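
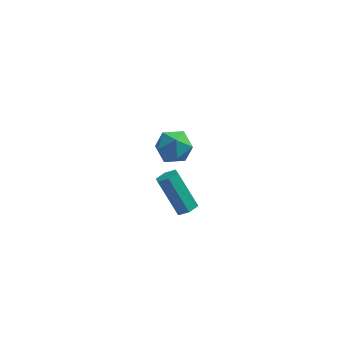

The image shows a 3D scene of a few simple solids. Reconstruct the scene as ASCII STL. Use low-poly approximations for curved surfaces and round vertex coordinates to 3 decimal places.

solid 
facet normal 0.480 -0.399 -0.781
outer loop
vertex 4.205 -3.24 0.102
vertex 3.742 -3.215 -0.195
vertex 4.093 -2.791 -0.196
endloop
endfacet
facet normal 0.854 0.419 0.310
outer loop
vertex 4.205 -3.24 0.102
vertex 4.093 -2.791 -0.196
vertex 3.28 -2.471 1.611
endloop
endfacet
facet normal 0.854 0.417 0.311
outer loop
vertex 3.28 -2.471 1.611
vertex 4.093 -2.791 -0.196
vertex 3.169 -2.022 1.314
endloop
endfacet
facet normal -0.479 0.399 0.782
outer loop
vertex 3.28 -2.471 1.611
vertex 3.169 -2.022 1.314
vertex 2.818 -2.445 1.315
endloop
endfacet
facet normal 0.479 -0.398 -0.782
outer loop
vertex 4.093 -2.791 -0.196
vertex 3.742 -3.215 -0.195
vertex 3.63 -2.766 -0.492
endloop
endfacet
facet normal 0.250 0.916 -0.314
outer loop
vertex 4.093 -2.791 -0.196
vertex 3.63 -2.766 -0.492
vertex 3.169 -2.022 1.314
endloop
endfacet
facet normal 0.252 0.916 -0.313
outer loop
vertex 3.169 -2.022 1.314
vertex 3.63 -2.766 -0.492
vertex 2.706 -1.996 1.017
endloop
endfacet
facet normal -0.479 0.399 0.782
outer loop
vertex 3.169 -2.022 1.314
vertex 2.706 -1.996 1.017
vertex 2.818 -2.445 1.315
endloop
endfacet
facet normal 0.479 -0.398 -0.782
outer loop
vertex 3.63 -2.766 -0.492
vertex 3.742 -3.215 -0.195
vertex 3.28 -3.189 -0.491
endloop
endfacet
facet normal -0.603 0.498 -0.623
outer loop
vertex 3.63 -2.766 -0.492
vertex 3.28 -3.189 -0.491
vertex 2.706 -1.996 1.017
endloop
endfacet
facet normal -0.603 0.498 -0.623
outer loop
vertex 2.706 -1.996 1.017
vertex 3.28 -3.189 -0.491
vertex 2.355 -2.42 1.018
endloop
endfacet
facet normal -0.480 0.399 0.781
outer loop
vertex 2.706 -1.996 1.017
vertex 2.355 -2.42 1.018
vertex 2.818 -2.445 1.315
endloop
endfacet
facet normal 0.479 -0.399 -0.782
outer loop
vertex 3.28 -3.189 -0.491
vertex 3.742 -3.215 -0.195
vertex 3.391 -3.638 -0.194
endloop
endfacet
facet normal -0.854 -0.417 -0.311
outer loop
vertex 3.28 -3.189 -0.491
vertex 3.391 -3.638 -0.194
vertex 2.355 -2.42 1.018
endloop
endfacet
facet normal -0.854 -0.418 -0.309
outer loop
vertex 2.355 -2.42 1.018
vertex 3.391 -3.638 -0.194
vertex 2.467 -2.869 1.316
endloop
endfacet
facet normal -0.480 0.399 0.781
outer loop
vertex 2.355 -2.42 1.018
vertex 2.467 -2.869 1.316
vertex 2.818 -2.445 1.315
endloop
endfacet
facet normal 0.479 -0.399 -0.782
outer loop
vertex 3.391 -3.638 -0.194
vertex 3.742 -3.215 -0.195
vertex 3.854 -3.664 0.103
endloop
endfacet
facet normal -0.252 -0.916 0.312
outer loop
vertex 3.391 -3.638 -0.194
vertex 3.854 -3.664 0.103
vertex 2.467 -2.869 1.316
endloop
endfacet
facet normal -0.250 -0.916 0.314
outer loop
vertex 2.467 -2.869 1.316
vertex 3.854 -3.664 0.103
vertex 2.93 -2.894 1.612
endloop
endfacet
facet normal -0.479 0.398 0.782
outer loop
vertex 2.467 -2.869 1.316
vertex 2.93 -2.894 1.612
vertex 2.818 -2.445 1.315
endloop
endfacet
facet normal 0.480 -0.399 -0.781
outer loop
vertex 3.854 -3.664 0.103
vertex 3.742 -3.215 -0.195
vertex 4.205 -3.24 0.102
endloop
endfacet
facet normal 0.603 -0.498 0.623
outer loop
vertex 3.854 -3.664 0.103
vertex 4.205 -3.24 0.102
vertex 2.93 -2.894 1.612
endloop
endfacet
facet normal 0.603 -0.498 0.623
outer loop
vertex 2.93 -2.894 1.612
vertex 4.205 -3.24 0.102
vertex 3.28 -2.471 1.611
endloop
endfacet
facet normal -0.479 0.398 0.782
outer loop
vertex 2.93 -2.894 1.612
vertex 3.28 -2.471 1.611
vertex 2.818 -2.445 1.315
endloop
endfacet
facet normal -0.154 0.834 0.530
outer loop
vertex 2.545 3.693 -2.366
vertex 2.205 3.157 -1.622
vertex 3.158 3.368 -1.677
endloop
endfacet
facet normal 0.394 0.915 0.081
outer loop
vertex 2.545 3.693 -2.366
vertex 3.158 3.368 -1.677
vertex 3.421 3.338 -2.618
endloop
endfacet
facet normal 0.156 0.798 -0.581
outer loop
vertex 2.545 3.693 -2.366
vertex 3.421 3.338 -2.618
vertex 2.63 3.109 -3.145
endloop
endfacet
facet normal -0.539 0.645 -0.542
outer loop
vertex 2.545 3.693 -2.366
vertex 2.63 3.109 -3.145
vertex 1.878 2.997 -2.53
endloop
endfacet
facet normal -0.731 0.666 0.146
outer loop
vertex 2.545 3.693 -2.366
vertex 1.878 2.997 -2.53
vertex 2.205 3.157 -1.622
endloop
endfacet
facet normal 0.879 0.415 0.233
outer loop
vertex 3.421 3.338 -2.618
vertex 3.158 3.368 -1.677
vertex 3.622 2.583 -2.03
endloop
endfacet
facet normal -0.007 0.282 0.959
outer loop
vertex 3.158 3.368 -1.677
vertex 2.205 3.157 -1.622
vertex 2.87 2.471 -1.415
endloop
endfacet
facet normal -0.941 0.012 0.337
outer loop
vertex 2.205 3.157 -1.622
vertex 1.878 2.997 -2.53
vertex 2.079 2.242 -1.942
endloop
endfacet
facet normal -0.631 -0.024 -0.776
outer loop
vertex 1.878 2.997 -2.53
vertex 2.63 3.109 -3.145
vertex 2.342 2.212 -2.883
endloop
endfacet
facet normal 0.494 0.226 -0.840
outer loop
vertex 2.63 3.109 -3.145
vertex 3.421 3.338 -2.618
vertex 3.295 2.423 -2.938
endloop
endfacet
facet normal 0.539 -0.645 0.542
outer loop
vertex 2.955 1.887 -2.194
vertex 3.622 2.583 -2.03
vertex 2.87 2.471 -1.415
endloop
endfacet
facet normal -0.156 -0.798 0.581
outer loop
vertex 2.955 1.887 -2.194
vertex 2.87 2.471 -1.415
vertex 2.079 2.242 -1.942
endloop
endfacet
facet normal -0.394 -0.915 -0.081
outer loop
vertex 2.955 1.887 -2.194
vertex 2.079 2.242 -1.942
vertex 2.342 2.212 -2.883
endloop
endfacet
facet normal 0.154 -0.834 -0.530
outer loop
vertex 2.955 1.887 -2.194
vertex 2.342 2.212 -2.883
vertex 3.295 2.423 -2.938
endloop
endfacet
facet normal 0.731 -0.666 -0.146
outer loop
vertex 2.955 1.887 -2.194
vertex 3.295 2.423 -2.938
vertex 3.622 2.583 -2.03
endloop
endfacet
facet normal 0.631 0.024 0.776
outer loop
vertex 2.87 2.471 -1.415
vertex 3.622 2.583 -2.03
vertex 3.158 3.368 -1.677
endloop
endfacet
facet normal -0.494 -0.226 0.840
outer loop
vertex 2.079 2.242 -1.942
vertex 2.87 2.471 -1.415
vertex 2.205 3.157 -1.622
endloop
endfacet
facet normal -0.879 -0.415 -0.233
outer loop
vertex 2.342 2.212 -2.883
vertex 2.079 2.242 -1.942
vertex 1.878 2.997 -2.53
endloop
endfacet
facet normal 0.007 -0.282 -0.959
outer loop
vertex 3.295 2.423 -2.938
vertex 2.342 2.212 -2.883
vertex 2.63 3.109 -3.145
endloop
endfacet
facet normal 0.941 -0.012 -0.337
outer loop
vertex 3.622 2.583 -2.03
vertex 3.295 2.423 -2.938
vertex 3.421 3.338 -2.618
endloop
endfacet

endsolid


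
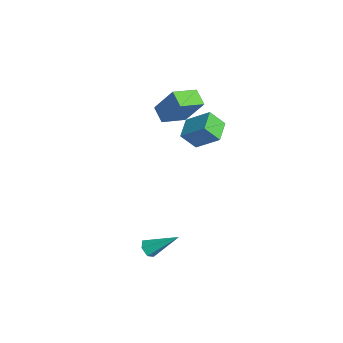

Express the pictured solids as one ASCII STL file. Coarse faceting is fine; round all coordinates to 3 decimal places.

solid 
facet normal -0.362 -0.417 -0.833
outer loop
vertex -0.577 -2.323 1.692
vertex -1.427 -2.496 2.148
vertex -1.07 -1.039 1.263
endloop
endfacet
facet normal 0.867 0.177 -0.466
outer loop
vertex -0.413 -0.284 2.772
vertex -0.577 -2.323 1.692
vertex -1.07 -1.039 1.263
endloop
endfacet
facet normal -0.363 -0.417 -0.833
outer loop
vertex -1.07 -1.039 1.263
vertex -1.427 -2.496 2.148
vertex -1.919 -1.213 1.72
endloop
endfacet
facet normal -0.342 0.891 -0.297
outer loop
vertex -1.919 -1.213 1.72
vertex -0.413 -0.284 2.772
vertex -1.07 -1.039 1.263
endloop
endfacet
facet normal 0.341 -0.892 0.298
outer loop
vertex -0.577 -2.323 1.692
vertex -0.77 -1.741 3.657
vertex -1.427 -2.496 2.148
endloop
endfacet
facet normal 0.867 0.177 -0.466
outer loop
vertex 0.079 -1.567 3.2
vertex -0.577 -2.323 1.692
vertex -0.413 -0.284 2.772
endloop
endfacet
facet normal 0.343 -0.891 0.298
outer loop
vertex 0.079 -1.567 3.2
vertex -0.77 -1.741 3.657
vertex -0.577 -2.323 1.692
endloop
endfacet
facet normal -0.867 -0.177 0.466
outer loop
vertex -1.427 -2.496 2.148
vertex -0.77 -1.741 3.657
vertex -1.919 -1.213 1.72
endloop
endfacet
facet normal -0.341 0.891 -0.298
outer loop
vertex -1.263 -0.457 3.228
vertex -0.413 -0.284 2.772
vertex -1.919 -1.213 1.72
endloop
endfacet
facet normal -0.867 -0.177 0.466
outer loop
vertex -1.919 -1.213 1.72
vertex -0.77 -1.741 3.657
vertex -1.263 -0.457 3.228
endloop
endfacet
facet normal 0.362 0.417 0.834
outer loop
vertex -1.263 -0.457 3.228
vertex 0.079 -1.567 3.2
vertex -0.413 -0.284 2.772
endloop
endfacet
facet normal 0.363 0.418 0.833
outer loop
vertex -0.77 -1.741 3.657
vertex 0.079 -1.567 3.2
vertex -1.263 -0.457 3.228
endloop
endfacet
facet normal -0.476 -0.628 -0.616
outer loop
vertex 1.673 -1.939 2.337
vertex 0.627 -1.421 2.617
vertex 1.805 -1.22 1.502
endloop
endfacet
facet normal 0.871 -0.431 -0.234
outer loop
vertex 2.533 -0.259 2.443
vertex 1.673 -1.939 2.337
vertex 1.805 -1.22 1.502
endloop
endfacet
facet normal -0.475 -0.629 -0.615
outer loop
vertex 1.805 -1.22 1.502
vertex 0.627 -1.421 2.617
vertex 0.759 -0.703 1.781
endloop
endfacet
facet normal 0.119 0.647 -0.753
outer loop
vertex 0.759 -0.703 1.781
vertex 2.533 -0.259 2.443
vertex 1.805 -1.22 1.502
endloop
endfacet
facet normal -0.119 -0.647 0.753
outer loop
vertex 1.673 -1.939 2.337
vertex 1.355 -0.46 3.558
vertex 0.627 -1.421 2.617
endloop
endfacet
facet normal 0.872 -0.431 -0.233
outer loop
vertex 2.401 -0.977 3.279
vertex 1.673 -1.939 2.337
vertex 2.533 -0.259 2.443
endloop
endfacet
facet normal -0.119 -0.647 0.753
outer loop
vertex 2.401 -0.977 3.279
vertex 1.355 -0.46 3.558
vertex 1.673 -1.939 2.337
endloop
endfacet
facet normal -0.871 0.432 0.233
outer loop
vertex 0.627 -1.421 2.617
vertex 1.355 -0.46 3.558
vertex 0.759 -0.703 1.781
endloop
endfacet
facet normal 0.119 0.647 -0.753
outer loop
vertex 1.487 0.259 2.723
vertex 2.533 -0.259 2.443
vertex 0.759 -0.703 1.781
endloop
endfacet
facet normal -0.872 0.431 0.233
outer loop
vertex 0.759 -0.703 1.781
vertex 1.355 -0.46 3.558
vertex 1.487 0.259 2.723
endloop
endfacet
facet normal 0.476 0.629 0.615
outer loop
vertex 1.487 0.259 2.723
vertex 2.401 -0.977 3.279
vertex 2.533 -0.259 2.443
endloop
endfacet
facet normal 0.475 0.628 0.616
outer loop
vertex 1.355 -0.46 3.558
vertex 2.401 -0.977 3.279
vertex 1.487 0.259 2.723
endloop
endfacet
facet normal -0.294 -0.751 -0.591
outer loop
vertex 3.931 -4.304 -3.552
vertex 3.705 -3.956 -3.882
vertex 4.211 -4.099 -3.952
endloop
endfacet
facet normal 0.844 -0.333 0.421
outer loop
vertex 3.931 -4.304 -3.552
vertex 4.211 -4.099 -3.952
vertex 4.235 -2.604 -2.818
endloop
endfacet
facet normal -0.294 -0.751 -0.591
outer loop
vertex 4.211 -4.099 -3.952
vertex 3.705 -3.956 -3.882
vertex 3.985 -3.751 -4.282
endloop
endfacet
facet normal 0.902 0.252 -0.352
outer loop
vertex 4.211 -4.099 -3.952
vertex 3.985 -3.751 -4.282
vertex 4.235 -2.604 -2.818
endloop
endfacet
facet normal -0.295 -0.751 -0.591
outer loop
vertex 3.985 -3.751 -4.282
vertex 3.705 -3.956 -3.882
vertex 3.48 -3.608 -4.212
endloop
endfacet
facet normal 0.131 0.769 -0.625
outer loop
vertex 3.985 -3.751 -4.282
vertex 3.48 -3.608 -4.212
vertex 4.235 -2.604 -2.818
endloop
endfacet
facet normal -0.294 -0.751 -0.591
outer loop
vertex 3.48 -3.608 -4.212
vertex 3.705 -3.956 -3.882
vertex 3.2 -3.814 -3.811
endloop
endfacet
facet normal -0.700 0.703 -0.127
outer loop
vertex 3.48 -3.608 -4.212
vertex 3.2 -3.814 -3.811
vertex 4.235 -2.604 -2.818
endloop
endfacet
facet normal -0.294 -0.751 -0.591
outer loop
vertex 3.2 -3.814 -3.811
vertex 3.705 -3.956 -3.882
vertex 3.426 -4.162 -3.481
endloop
endfacet
facet normal -0.756 0.119 0.643
outer loop
vertex 3.2 -3.814 -3.811
vertex 3.426 -4.162 -3.481
vertex 4.235 -2.604 -2.818
endloop
endfacet
facet normal -0.294 -0.751 -0.591
outer loop
vertex 3.426 -4.162 -3.481
vertex 3.705 -3.956 -3.882
vertex 3.931 -4.304 -3.552
endloop
endfacet
facet normal 0.017 -0.399 0.917
outer loop
vertex 3.426 -4.162 -3.481
vertex 3.931 -4.304 -3.552
vertex 4.235 -2.604 -2.818
endloop
endfacet

endsolid


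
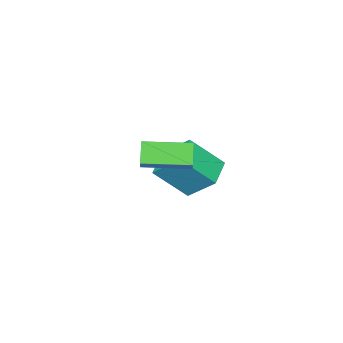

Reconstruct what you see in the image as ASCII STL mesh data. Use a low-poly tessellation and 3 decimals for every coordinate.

solid 
facet normal -0.566 -0.552 -0.612
outer loop
vertex 3.095 -0.437 3.263
vertex 1.713 1.074 3.179
vertex 3.617 -0.008 2.394
endloop
endfacet
facet normal 0.675 -0.737 0.042
outer loop
vertex 4.307 0.666 3.141
vertex 3.095 -0.437 3.263
vertex 3.617 -0.008 2.394
endloop
endfacet
facet normal -0.566 -0.552 -0.612
outer loop
vertex 3.617 -0.008 2.394
vertex 1.713 1.074 3.179
vertex 2.234 1.503 2.31
endloop
endfacet
facet normal 0.474 0.390 -0.790
outer loop
vertex 2.234 1.503 2.31
vertex 4.307 0.666 3.141
vertex 3.617 -0.008 2.394
endloop
endfacet
facet normal -0.474 -0.390 0.790
outer loop
vertex 3.095 -0.437 3.263
vertex 2.403 1.748 3.926
vertex 1.713 1.074 3.179
endloop
endfacet
facet normal 0.675 -0.737 0.041
outer loop
vertex 3.786 0.237 4.01
vertex 3.095 -0.437 3.263
vertex 4.307 0.666 3.141
endloop
endfacet
facet normal -0.474 -0.390 0.790
outer loop
vertex 3.786 0.237 4.01
vertex 2.403 1.748 3.926
vertex 3.095 -0.437 3.263
endloop
endfacet
facet normal -0.675 0.737 -0.041
outer loop
vertex 1.713 1.074 3.179
vertex 2.403 1.748 3.926
vertex 2.234 1.503 2.31
endloop
endfacet
facet normal 0.474 0.390 -0.790
outer loop
vertex 2.925 2.177 3.057
vertex 4.307 0.666 3.141
vertex 2.234 1.503 2.31
endloop
endfacet
facet normal -0.674 0.737 -0.041
outer loop
vertex 2.234 1.503 2.31
vertex 2.403 1.748 3.926
vertex 2.925 2.177 3.057
endloop
endfacet
facet normal 0.566 0.552 0.612
outer loop
vertex 2.925 2.177 3.057
vertex 3.786 0.237 4.01
vertex 4.307 0.666 3.141
endloop
endfacet
facet normal 0.566 0.552 0.612
outer loop
vertex 2.403 1.748 3.926
vertex 3.786 0.237 4.01
vertex 2.925 2.177 3.057
endloop
endfacet
facet normal -0.856 -0.420 0.302
outer loop
vertex -1.293 -3.444 -0.078
vertex -1.532 -2.084 1.138
vertex -2.329 -2.354 -1.5
endloop
endfacet
facet normal 0.130 -0.739 -0.661
outer loop
vertex -1.028 -1.716 -1.958
vertex -1.293 -3.444 -0.078
vertex -2.329 -2.354 -1.5
endloop
endfacet
facet normal -0.856 -0.420 0.302
outer loop
vertex -2.329 -2.354 -1.5
vertex -1.532 -2.084 1.138
vertex -2.568 -0.994 -0.284
endloop
endfacet
facet normal -0.500 0.527 -0.687
outer loop
vertex -2.568 -0.994 -0.284
vertex -1.028 -1.716 -1.958
vertex -2.329 -2.354 -1.5
endloop
endfacet
facet normal 0.500 -0.527 0.687
outer loop
vertex -1.293 -3.444 -0.078
vertex -0.231 -1.446 0.68
vertex -1.532 -2.084 1.138
endloop
endfacet
facet normal 0.130 -0.739 -0.661
outer loop
vertex 0.008 -2.806 -0.536
vertex -1.293 -3.444 -0.078
vertex -1.028 -1.716 -1.958
endloop
endfacet
facet normal 0.500 -0.527 0.687
outer loop
vertex 0.008 -2.806 -0.536
vertex -0.231 -1.446 0.68
vertex -1.293 -3.444 -0.078
endloop
endfacet
facet normal -0.130 0.739 0.661
outer loop
vertex -1.532 -2.084 1.138
vertex -0.231 -1.446 0.68
vertex -2.568 -0.994 -0.284
endloop
endfacet
facet normal -0.500 0.527 -0.687
outer loop
vertex -1.267 -0.356 -0.742
vertex -1.028 -1.716 -1.958
vertex -2.568 -0.994 -0.284
endloop
endfacet
facet normal -0.130 0.739 0.661
outer loop
vertex -2.568 -0.994 -0.284
vertex -0.231 -1.446 0.68
vertex -1.267 -0.356 -0.742
endloop
endfacet
facet normal 0.856 0.420 -0.302
outer loop
vertex -1.267 -0.356 -0.742
vertex 0.008 -2.806 -0.536
vertex -1.028 -1.716 -1.958
endloop
endfacet
facet normal 0.856 0.420 -0.302
outer loop
vertex -0.231 -1.446 0.68
vertex 0.008 -2.806 -0.536
vertex -1.267 -0.356 -0.742
endloop
endfacet

endsolid


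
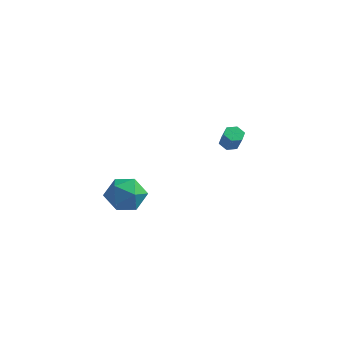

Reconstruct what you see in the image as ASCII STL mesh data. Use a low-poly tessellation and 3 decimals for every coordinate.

solid 
facet normal -0.389 0.320 -0.864
outer loop
vertex 3.523 0.061 2.184
vertex 3.049 0.174 2.439
vertex 3.441 0.558 2.405
endloop
endfacet
facet normal 0.909 0.285 -0.303
outer loop
vertex 3.523 0.061 2.184
vertex 3.441 0.558 2.405
vertex 3.946 -0.287 3.127
endloop
endfacet
facet normal 0.909 0.284 -0.303
outer loop
vertex 3.946 -0.287 3.127
vertex 3.441 0.558 2.405
vertex 3.864 0.21 3.347
endloop
endfacet
facet normal 0.387 -0.319 0.865
outer loop
vertex 3.946 -0.287 3.127
vertex 3.864 0.21 3.347
vertex 3.471 -0.174 3.381
endloop
endfacet
facet normal -0.387 0.319 -0.865
outer loop
vertex 3.441 0.558 2.405
vertex 3.049 0.174 2.439
vertex 2.967 0.671 2.659
endloop
endfacet
facet normal 0.325 0.925 0.196
outer loop
vertex 3.441 0.558 2.405
vertex 2.967 0.671 2.659
vertex 3.864 0.21 3.347
endloop
endfacet
facet normal 0.325 0.925 0.196
outer loop
vertex 3.864 0.21 3.347
vertex 2.967 0.671 2.659
vertex 3.389 0.323 3.602
endloop
endfacet
facet normal 0.388 -0.320 0.864
outer loop
vertex 3.864 0.21 3.347
vertex 3.389 0.323 3.602
vertex 3.471 -0.174 3.381
endloop
endfacet
facet normal -0.387 0.319 -0.865
outer loop
vertex 2.967 0.671 2.659
vertex 3.049 0.174 2.439
vertex 2.574 0.287 2.693
endloop
endfacet
facet normal -0.584 0.641 0.498
outer loop
vertex 2.967 0.671 2.659
vertex 2.574 0.287 2.693
vertex 3.389 0.323 3.602
endloop
endfacet
facet normal -0.584 0.641 0.498
outer loop
vertex 3.389 0.323 3.602
vertex 2.574 0.287 2.693
vertex 2.997 -0.061 3.636
endloop
endfacet
facet normal 0.389 -0.320 0.864
outer loop
vertex 3.389 0.323 3.602
vertex 2.997 -0.061 3.636
vertex 3.471 -0.174 3.381
endloop
endfacet
facet normal -0.387 0.319 -0.865
outer loop
vertex 2.574 0.287 2.693
vertex 3.049 0.174 2.439
vertex 2.656 -0.21 2.473
endloop
endfacet
facet normal -0.910 -0.284 0.303
outer loop
vertex 2.574 0.287 2.693
vertex 2.656 -0.21 2.473
vertex 2.997 -0.061 3.636
endloop
endfacet
facet normal -0.909 -0.285 0.303
outer loop
vertex 2.997 -0.061 3.636
vertex 2.656 -0.21 2.473
vertex 3.079 -0.558 3.415
endloop
endfacet
facet normal 0.389 -0.320 0.864
outer loop
vertex 2.997 -0.061 3.636
vertex 3.079 -0.558 3.415
vertex 3.471 -0.174 3.381
endloop
endfacet
facet normal -0.388 0.320 -0.864
outer loop
vertex 2.656 -0.21 2.473
vertex 3.049 0.174 2.439
vertex 3.131 -0.323 2.218
endloop
endfacet
facet normal -0.325 -0.925 -0.196
outer loop
vertex 2.656 -0.21 2.473
vertex 3.131 -0.323 2.218
vertex 3.079 -0.558 3.415
endloop
endfacet
facet normal -0.325 -0.925 -0.196
outer loop
vertex 3.079 -0.558 3.415
vertex 3.131 -0.323 2.218
vertex 3.553 -0.671 3.161
endloop
endfacet
facet normal 0.387 -0.319 0.865
outer loop
vertex 3.079 -0.558 3.415
vertex 3.553 -0.671 3.161
vertex 3.471 -0.174 3.381
endloop
endfacet
facet normal -0.389 0.320 -0.864
outer loop
vertex 3.131 -0.323 2.218
vertex 3.049 0.174 2.439
vertex 3.523 0.061 2.184
endloop
endfacet
facet normal 0.584 -0.641 -0.498
outer loop
vertex 3.131 -0.323 2.218
vertex 3.523 0.061 2.184
vertex 3.553 -0.671 3.161
endloop
endfacet
facet normal 0.583 -0.641 -0.498
outer loop
vertex 3.553 -0.671 3.161
vertex 3.523 0.061 2.184
vertex 3.946 -0.287 3.127
endloop
endfacet
facet normal 0.387 -0.319 0.865
outer loop
vertex 3.553 -0.671 3.161
vertex 3.946 -0.287 3.127
vertex 3.471 -0.174 3.381
endloop
endfacet
facet normal -0.212 0.850 -0.483
outer loop
vertex -3.105 1.886 -4.789
vertex -4.282 1.812 -4.403
vertex -3.441 2.412 -3.716
endloop
endfacet
facet normal 0.468 0.843 -0.267
outer loop
vertex -3.105 1.886 -4.789
vertex -3.441 2.412 -3.716
vertex -2.369 1.792 -3.795
endloop
endfacet
facet normal 0.785 0.273 -0.556
outer loop
vertex -3.105 1.886 -4.789
vertex -2.369 1.792 -3.795
vertex -2.548 0.809 -4.53
endloop
endfacet
facet normal 0.301 -0.073 -0.951
outer loop
vertex -3.105 1.886 -4.789
vertex -2.548 0.809 -4.53
vertex -3.73 0.821 -4.905
endloop
endfacet
facet normal -0.315 0.283 -0.906
outer loop
vertex -3.105 1.886 -4.789
vertex -3.73 0.821 -4.905
vertex -4.282 1.812 -4.403
endloop
endfacet
facet normal 0.473 0.762 0.442
outer loop
vertex -2.369 1.792 -3.795
vertex -3.441 2.412 -3.716
vertex -3.09 1.659 -2.795
endloop
endfacet
facet normal -0.628 0.773 0.093
outer loop
vertex -3.441 2.412 -3.716
vertex -4.282 1.812 -4.403
vertex -4.272 1.671 -3.17
endloop
endfacet
facet normal -0.794 -0.143 -0.591
outer loop
vertex -4.282 1.812 -4.403
vertex -3.73 0.821 -4.905
vertex -4.451 0.688 -3.905
endloop
endfacet
facet normal 0.204 -0.718 -0.665
outer loop
vertex -3.73 0.821 -4.905
vertex -2.548 0.809 -4.53
vertex -3.379 0.068 -3.984
endloop
endfacet
facet normal 0.987 -0.160 -0.026
outer loop
vertex -2.548 0.809 -4.53
vertex -2.369 1.792 -3.795
vertex -2.538 0.668 -3.297
endloop
endfacet
facet normal -0.301 0.073 0.951
outer loop
vertex -3.715 0.594 -2.911
vertex -3.09 1.659 -2.795
vertex -4.272 1.671 -3.17
endloop
endfacet
facet normal -0.785 -0.273 0.556
outer loop
vertex -3.715 0.594 -2.911
vertex -4.272 1.671 -3.17
vertex -4.451 0.688 -3.905
endloop
endfacet
facet normal -0.468 -0.843 0.267
outer loop
vertex -3.715 0.594 -2.911
vertex -4.451 0.688 -3.905
vertex -3.379 0.068 -3.984
endloop
endfacet
facet normal 0.212 -0.850 0.483
outer loop
vertex -3.715 0.594 -2.911
vertex -3.379 0.068 -3.984
vertex -2.538 0.668 -3.297
endloop
endfacet
facet normal 0.315 -0.283 0.906
outer loop
vertex -3.715 0.594 -2.911
vertex -2.538 0.668 -3.297
vertex -3.09 1.659 -2.795
endloop
endfacet
facet normal -0.204 0.718 0.665
outer loop
vertex -4.272 1.671 -3.17
vertex -3.09 1.659 -2.795
vertex -3.441 2.412 -3.716
endloop
endfacet
facet normal -0.987 0.160 0.026
outer loop
vertex -4.451 0.688 -3.905
vertex -4.272 1.671 -3.17
vertex -4.282 1.812 -4.403
endloop
endfacet
facet normal -0.473 -0.762 -0.442
outer loop
vertex -3.379 0.068 -3.984
vertex -4.451 0.688 -3.905
vertex -3.73 0.821 -4.905
endloop
endfacet
facet normal 0.628 -0.773 -0.093
outer loop
vertex -2.538 0.668 -3.297
vertex -3.379 0.068 -3.984
vertex -2.548 0.809 -4.53
endloop
endfacet
facet normal 0.794 0.143 0.591
outer loop
vertex -3.09 1.659 -2.795
vertex -2.538 0.668 -3.297
vertex -2.369 1.792 -3.795
endloop
endfacet

endsolid


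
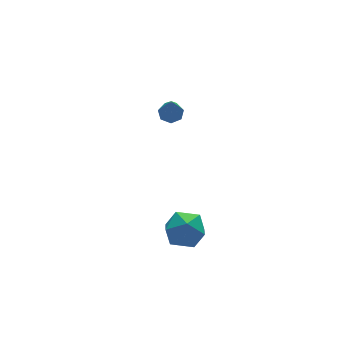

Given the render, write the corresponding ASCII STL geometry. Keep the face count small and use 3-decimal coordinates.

solid 
facet normal 0.223 0.424 -0.878
outer loop
vertex 4.35 3.492 -1.658
vertex 3.74 3.676 -1.724
vertex 4.224 3.991 -1.449
endloop
endfacet
facet normal 0.853 -0.003 0.522
outer loop
vertex 4.35 3.492 -1.658
vertex 4.224 3.991 -1.449
vertex 3.28 2.804 0.084
endloop
endfacet
facet normal 0.224 0.422 -0.878
outer loop
vertex 4.224 3.991 -1.449
vertex 3.74 3.676 -1.724
vertex 3.734 4.253 -1.448
endloop
endfacet
facet normal 0.339 0.631 0.698
outer loop
vertex 4.224 3.991 -1.449
vertex 3.734 4.253 -1.448
vertex 3.28 2.804 0.084
endloop
endfacet
facet normal 0.222 0.423 -0.879
outer loop
vertex 3.734 4.253 -1.448
vertex 3.74 3.676 -1.724
vertex 3.249 4.08 -1.654
endloop
endfacet
facet normal -0.475 0.705 0.526
outer loop
vertex 3.734 4.253 -1.448
vertex 3.249 4.08 -1.654
vertex 3.28 2.804 0.084
endloop
endfacet
facet normal 0.224 0.424 -0.878
outer loop
vertex 3.249 4.08 -1.654
vertex 3.74 3.676 -1.724
vertex 3.133 3.603 -1.914
endloop
endfacet
facet normal -0.977 0.163 0.137
outer loop
vertex 3.249 4.08 -1.654
vertex 3.133 3.603 -1.914
vertex 3.28 2.804 0.084
endloop
endfacet
facet normal 0.224 0.424 -0.877
outer loop
vertex 3.133 3.603 -1.914
vertex 3.74 3.676 -1.724
vertex 3.475 3.181 -2.031
endloop
endfacet
facet normal -0.788 -0.589 -0.178
outer loop
vertex 3.133 3.603 -1.914
vertex 3.475 3.181 -2.031
vertex 3.28 2.804 0.084
endloop
endfacet
facet normal 0.224 0.424 -0.877
outer loop
vertex 3.475 3.181 -2.031
vertex 3.74 3.676 -1.724
vertex 4.016 3.131 -1.917
endloop
endfacet
facet normal -0.053 -0.982 -0.180
outer loop
vertex 3.475 3.181 -2.031
vertex 4.016 3.131 -1.917
vertex 3.28 2.804 0.084
endloop
endfacet
facet normal 0.223 0.424 -0.878
outer loop
vertex 4.016 3.131 -1.917
vertex 3.74 3.676 -1.724
vertex 4.35 3.492 -1.658
endloop
endfacet
facet normal 0.679 -0.722 0.132
outer loop
vertex 4.016 3.131 -1.917
vertex 4.35 3.492 -1.658
vertex 3.28 2.804 0.084
endloop
endfacet
facet normal -0.024 0.969 0.246
outer loop
vertex 0.426 -1.817 -4.113
vertex 0.836 -2.063 -3.106
vertex 1.528 -1.832 -3.948
endloop
endfacet
facet normal 0.080 0.887 -0.454
outer loop
vertex 0.426 -1.817 -4.113
vertex 1.528 -1.832 -3.948
vertex 1.098 -2.269 -4.878
endloop
endfacet
facet normal -0.469 0.515 -0.717
outer loop
vertex 0.426 -1.817 -4.113
vertex 1.098 -2.269 -4.878
vertex 0.139 -2.771 -4.611
endloop
endfacet
facet normal -0.913 0.367 -0.178
outer loop
vertex 0.426 -1.817 -4.113
vertex 0.139 -2.771 -4.611
vertex -0.023 -2.644 -3.516
endloop
endfacet
facet normal -0.637 0.648 0.418
outer loop
vertex 0.426 -1.817 -4.113
vertex -0.023 -2.644 -3.516
vertex 0.836 -2.063 -3.106
endloop
endfacet
facet normal 0.673 0.500 -0.546
outer loop
vertex 1.098 -2.269 -4.878
vertex 1.528 -1.832 -3.948
vertex 1.923 -2.796 -4.344
endloop
endfacet
facet normal 0.505 0.632 0.588
outer loop
vertex 1.528 -1.832 -3.948
vertex 0.836 -2.063 -3.106
vertex 1.761 -2.669 -3.249
endloop
endfacet
facet normal -0.489 0.112 0.865
outer loop
vertex 0.836 -2.063 -3.106
vertex -0.023 -2.644 -3.516
vertex 0.802 -3.171 -2.982
endloop
endfacet
facet normal -0.934 -0.342 -0.099
outer loop
vertex -0.023 -2.644 -3.516
vertex 0.139 -2.771 -4.611
vertex 0.372 -3.608 -3.912
endloop
endfacet
facet normal -0.217 -0.102 -0.971
outer loop
vertex 0.139 -2.771 -4.611
vertex 1.098 -2.269 -4.878
vertex 1.064 -3.377 -4.754
endloop
endfacet
facet normal 0.913 -0.367 0.178
outer loop
vertex 1.474 -3.623 -3.747
vertex 1.923 -2.796 -4.344
vertex 1.761 -2.669 -3.249
endloop
endfacet
facet normal 0.469 -0.515 0.717
outer loop
vertex 1.474 -3.623 -3.747
vertex 1.761 -2.669 -3.249
vertex 0.802 -3.171 -2.982
endloop
endfacet
facet normal -0.080 -0.887 0.454
outer loop
vertex 1.474 -3.623 -3.747
vertex 0.802 -3.171 -2.982
vertex 0.372 -3.608 -3.912
endloop
endfacet
facet normal 0.024 -0.969 -0.246
outer loop
vertex 1.474 -3.623 -3.747
vertex 0.372 -3.608 -3.912
vertex 1.064 -3.377 -4.754
endloop
endfacet
facet normal 0.637 -0.648 -0.418
outer loop
vertex 1.474 -3.623 -3.747
vertex 1.064 -3.377 -4.754
vertex 1.923 -2.796 -4.344
endloop
endfacet
facet normal 0.934 0.342 0.099
outer loop
vertex 1.761 -2.669 -3.249
vertex 1.923 -2.796 -4.344
vertex 1.528 -1.832 -3.948
endloop
endfacet
facet normal 0.217 0.102 0.971
outer loop
vertex 0.802 -3.171 -2.982
vertex 1.761 -2.669 -3.249
vertex 0.836 -2.063 -3.106
endloop
endfacet
facet normal -0.673 -0.500 0.546
outer loop
vertex 0.372 -3.608 -3.912
vertex 0.802 -3.171 -2.982
vertex -0.023 -2.644 -3.516
endloop
endfacet
facet normal -0.505 -0.632 -0.588
outer loop
vertex 1.064 -3.377 -4.754
vertex 0.372 -3.608 -3.912
vertex 0.139 -2.771 -4.611
endloop
endfacet
facet normal 0.489 -0.112 -0.865
outer loop
vertex 1.923 -2.796 -4.344
vertex 1.064 -3.377 -4.754
vertex 1.098 -2.269 -4.878
endloop
endfacet

endsolid


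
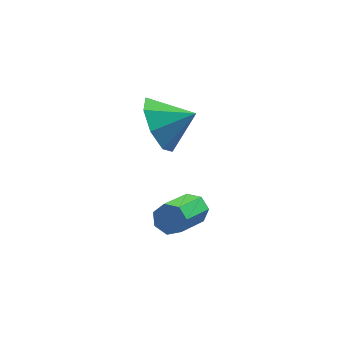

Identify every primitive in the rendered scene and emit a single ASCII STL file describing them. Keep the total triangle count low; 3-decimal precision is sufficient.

solid 
facet normal 0.441 0.780 -0.444
outer loop
vertex -2.847 -0.813 -1.605
vertex -3.179 -0.47 -1.332
vertex -2.687 -0.662 -1.181
endloop
endfacet
facet normal 0.833 -0.540 -0.122
outer loop
vertex -2.847 -0.813 -1.605
vertex -2.687 -0.662 -1.181
vertex -3.548 -2.053 -0.9
endloop
endfacet
facet normal 0.832 -0.540 -0.123
outer loop
vertex -3.548 -2.053 -0.9
vertex -2.687 -0.662 -1.181
vertex -3.388 -1.903 -0.477
endloop
endfacet
facet normal -0.441 -0.780 0.444
outer loop
vertex -3.548 -2.053 -0.9
vertex -3.388 -1.903 -0.477
vertex -3.881 -1.71 -0.628
endloop
endfacet
facet normal 0.441 0.780 -0.444
outer loop
vertex -2.687 -0.662 -1.181
vertex -3.179 -0.47 -1.332
vertex -2.897 -0.367 -0.871
endloop
endfacet
facet normal 0.782 -0.092 0.617
outer loop
vertex -2.687 -0.662 -1.181
vertex -2.897 -0.367 -0.871
vertex -3.388 -1.903 -0.477
endloop
endfacet
facet normal 0.781 -0.091 0.618
outer loop
vertex -3.388 -1.903 -0.477
vertex -2.897 -0.367 -0.871
vertex -3.599 -1.608 -0.167
endloop
endfacet
facet normal -0.441 -0.781 0.443
outer loop
vertex -3.388 -1.903 -0.477
vertex -3.599 -1.608 -0.167
vertex -3.881 -1.71 -0.628
endloop
endfacet
facet normal 0.441 0.780 -0.444
outer loop
vertex -2.897 -0.367 -0.871
vertex -3.179 -0.47 -1.332
vertex -3.32 -0.149 -0.908
endloop
endfacet
facet normal 0.142 0.427 0.893
outer loop
vertex -2.897 -0.367 -0.871
vertex -3.32 -0.149 -0.908
vertex -3.599 -1.608 -0.167
endloop
endfacet
facet normal 0.142 0.427 0.893
outer loop
vertex -3.599 -1.608 -0.167
vertex -3.32 -0.149 -0.908
vertex -4.022 -1.39 -0.204
endloop
endfacet
facet normal -0.441 -0.781 0.443
outer loop
vertex -3.599 -1.608 -0.167
vertex -4.022 -1.39 -0.204
vertex -3.881 -1.71 -0.628
endloop
endfacet
facet normal 0.442 0.780 -0.443
outer loop
vertex -3.32 -0.149 -0.908
vertex -3.179 -0.47 -1.332
vertex -3.637 -0.172 -1.265
endloop
endfacet
facet normal -0.604 0.623 0.496
outer loop
vertex -3.32 -0.149 -0.908
vertex -3.637 -0.172 -1.265
vertex -4.022 -1.39 -0.204
endloop
endfacet
facet normal -0.603 0.624 0.497
outer loop
vertex -4.022 -1.39 -0.204
vertex -3.637 -0.172 -1.265
vertex -4.339 -1.413 -0.56
endloop
endfacet
facet normal -0.441 -0.781 0.443
outer loop
vertex -4.022 -1.39 -0.204
vertex -4.339 -1.413 -0.56
vertex -3.881 -1.71 -0.628
endloop
endfacet
facet normal 0.442 0.779 -0.444
outer loop
vertex -3.637 -0.172 -1.265
vertex -3.179 -0.47 -1.332
vertex -3.609 -0.42 -1.672
endloop
endfacet
facet normal -0.895 0.350 -0.275
outer loop
vertex -3.637 -0.172 -1.265
vertex -3.609 -0.42 -1.672
vertex -4.339 -1.413 -0.56
endloop
endfacet
facet normal -0.895 0.349 -0.276
outer loop
vertex -4.339 -1.413 -0.56
vertex -3.609 -0.42 -1.672
vertex -4.31 -1.66 -0.967
endloop
endfacet
facet normal -0.441 -0.781 0.443
outer loop
vertex -4.339 -1.413 -0.56
vertex -4.31 -1.66 -0.967
vertex -3.881 -1.71 -0.628
endloop
endfacet
facet normal 0.441 0.781 -0.443
outer loop
vertex -3.609 -0.42 -1.672
vertex -3.179 -0.47 -1.332
vertex -3.257 -0.705 -1.824
endloop
endfacet
facet normal -0.513 -0.187 -0.838
outer loop
vertex -3.609 -0.42 -1.672
vertex -3.257 -0.705 -1.824
vertex -4.31 -1.66 -0.967
endloop
endfacet
facet normal -0.514 -0.186 -0.838
outer loop
vertex -4.31 -1.66 -0.967
vertex -3.257 -0.705 -1.824
vertex -3.959 -1.945 -1.119
endloop
endfacet
facet normal -0.441 -0.780 0.443
outer loop
vertex -4.31 -1.66 -0.967
vertex -3.959 -1.945 -1.119
vertex -3.881 -1.71 -0.628
endloop
endfacet
facet normal 0.442 0.780 -0.443
outer loop
vertex -3.257 -0.705 -1.824
vertex -3.179 -0.47 -1.332
vertex -2.847 -0.813 -1.605
endloop
endfacet
facet normal 0.258 -0.584 -0.770
outer loop
vertex -3.257 -0.705 -1.824
vertex -2.847 -0.813 -1.605
vertex -3.959 -1.945 -1.119
endloop
endfacet
facet normal 0.257 -0.583 -0.770
outer loop
vertex -3.959 -1.945 -1.119
vertex -2.847 -0.813 -1.605
vertex -3.548 -2.053 -0.9
endloop
endfacet
facet normal -0.441 -0.780 0.443
outer loop
vertex -3.959 -1.945 -1.119
vertex -3.548 -2.053 -0.9
vertex -3.881 -1.71 -0.628
endloop
endfacet
facet normal -0.897 0.046 -0.439
outer loop
vertex -3.692 1.342 -0.224
vertex -4.076 1.879 0.618
vertex -3.61 2.153 -0.306
endloop
endfacet
facet normal 0.896 -0.133 -0.424
outer loop
vertex -3.692 1.342 -0.224
vertex -3.61 2.153 -0.306
vertex -2.964 1.821 1.162
endloop
endfacet
facet normal -0.897 0.047 -0.439
outer loop
vertex -3.61 2.153 -0.306
vertex -4.076 1.879 0.618
vertex -3.801 2.803 0.154
endloop
endfacet
facet normal 0.853 0.445 -0.275
outer loop
vertex -3.61 2.153 -0.306
vertex -3.801 2.803 0.154
vertex -2.964 1.821 1.162
endloop
endfacet
facet normal -0.897 0.047 -0.439
outer loop
vertex -3.801 2.803 0.154
vertex -4.076 1.879 0.618
vertex -4.153 2.912 0.885
endloop
endfacet
facet normal 0.638 0.745 0.196
outer loop
vertex -3.801 2.803 0.154
vertex -4.153 2.912 0.885
vertex -2.964 1.821 1.162
endloop
endfacet
facet normal -0.897 0.047 -0.439
outer loop
vertex -4.153 2.912 0.885
vertex -4.076 1.879 0.618
vertex -4.46 2.416 1.46
endloop
endfacet
facet normal 0.377 0.592 0.712
outer loop
vertex -4.153 2.912 0.885
vertex -4.46 2.416 1.46
vertex -2.964 1.821 1.162
endloop
endfacet
facet normal -0.897 0.047 -0.439
outer loop
vertex -4.46 2.416 1.46
vertex -4.076 1.879 0.618
vertex -4.542 1.605 1.541
endloop
endfacet
facet normal 0.223 0.075 0.972
outer loop
vertex -4.46 2.416 1.46
vertex -4.542 1.605 1.541
vertex -2.964 1.821 1.162
endloop
endfacet
facet normal -0.897 0.048 -0.439
outer loop
vertex -4.542 1.605 1.541
vertex -4.076 1.879 0.618
vertex -4.352 0.955 1.082
endloop
endfacet
facet normal 0.266 -0.503 0.822
outer loop
vertex -4.542 1.605 1.541
vertex -4.352 0.955 1.082
vertex -2.964 1.821 1.162
endloop
endfacet
facet normal -0.897 0.047 -0.440
outer loop
vertex -4.352 0.955 1.082
vertex -4.076 1.879 0.618
vertex -3.999 0.846 0.35
endloop
endfacet
facet normal 0.481 -0.803 0.352
outer loop
vertex -4.352 0.955 1.082
vertex -3.999 0.846 0.35
vertex -2.964 1.821 1.162
endloop
endfacet
facet normal -0.897 0.047 -0.439
outer loop
vertex -3.999 0.846 0.35
vertex -4.076 1.879 0.618
vertex -3.692 1.342 -0.224
endloop
endfacet
facet normal 0.742 -0.650 -0.165
outer loop
vertex -3.999 0.846 0.35
vertex -3.692 1.342 -0.224
vertex -2.964 1.821 1.162
endloop
endfacet

endsolid


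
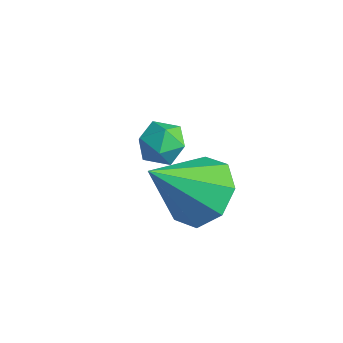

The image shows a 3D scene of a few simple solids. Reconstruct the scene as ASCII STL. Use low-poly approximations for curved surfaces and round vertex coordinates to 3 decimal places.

solid 
facet normal 0.228 0.638 -0.736
outer loop
vertex -0.339 -0.748 2.268
vertex -1.093 -1.074 1.752
vertex -0.963 -0.368 2.404
endloop
endfacet
facet normal 0.348 0.248 0.904
outer loop
vertex -0.339 -0.748 2.268
vertex -0.963 -0.368 2.404
vertex -1.527 -2.286 3.148
endloop
endfacet
facet normal 0.228 0.638 -0.736
outer loop
vertex -0.963 -0.368 2.404
vertex -1.093 -1.074 1.752
vertex -1.662 -0.402 2.158
endloop
endfacet
facet normal -0.319 0.423 0.848
outer loop
vertex -0.963 -0.368 2.404
vertex -1.662 -0.402 2.158
vertex -1.527 -2.286 3.148
endloop
endfacet
facet normal 0.229 0.638 -0.735
outer loop
vertex -1.662 -0.402 2.158
vertex -1.093 -1.074 1.752
vertex -2.028 -0.829 1.673
endloop
endfacet
facet normal -0.857 0.190 0.479
outer loop
vertex -1.662 -0.402 2.158
vertex -2.028 -0.829 1.673
vertex -1.527 -2.286 3.148
endloop
endfacet
facet normal 0.229 0.638 -0.735
outer loop
vertex -2.028 -0.829 1.673
vertex -1.093 -1.074 1.752
vertex -1.846 -1.399 1.235
endloop
endfacet
facet normal -0.950 -0.313 0.013
outer loop
vertex -2.028 -0.829 1.673
vertex -1.846 -1.399 1.235
vertex -1.527 -2.286 3.148
endloop
endfacet
facet normal 0.229 0.638 -0.735
outer loop
vertex -1.846 -1.399 1.235
vertex -1.093 -1.074 1.752
vertex -1.223 -1.779 1.099
endloop
endfacet
facet normal -0.544 -0.792 -0.277
outer loop
vertex -1.846 -1.399 1.235
vertex -1.223 -1.779 1.099
vertex -1.527 -2.286 3.148
endloop
endfacet
facet normal 0.228 0.639 -0.735
outer loop
vertex -1.223 -1.779 1.099
vertex -1.093 -1.074 1.752
vertex -0.524 -1.746 1.345
endloop
endfacet
facet normal 0.123 -0.967 -0.221
outer loop
vertex -1.223 -1.779 1.099
vertex -0.524 -1.746 1.345
vertex -1.527 -2.286 3.148
endloop
endfacet
facet normal 0.229 0.639 -0.735
outer loop
vertex -0.524 -1.746 1.345
vertex -1.093 -1.074 1.752
vertex -0.158 -1.319 1.83
endloop
endfacet
facet normal 0.662 -0.735 0.148
outer loop
vertex -0.524 -1.746 1.345
vertex -0.158 -1.319 1.83
vertex -1.527 -2.286 3.148
endloop
endfacet
facet normal 0.228 0.637 -0.736
outer loop
vertex -0.158 -1.319 1.83
vertex -1.093 -1.074 1.752
vertex -0.339 -0.748 2.268
endloop
endfacet
facet normal 0.755 -0.232 0.614
outer loop
vertex -0.158 -1.319 1.83
vertex -0.339 -0.748 2.268
vertex -1.527 -2.286 3.148
endloop
endfacet
facet normal -0.081 0.977 -0.199
outer loop
vertex -3.156 0.32 0.767
vertex -3.816 0.292 0.897
vertex -3.381 0.429 1.392
endloop
endfacet
facet normal 0.566 0.822 0.061
outer loop
vertex -3.156 0.32 0.767
vertex -3.381 0.429 1.392
vertex -2.829 0.056 1.293
endloop
endfacet
facet normal 0.866 0.337 -0.369
outer loop
vertex -3.156 0.32 0.767
vertex -2.829 0.056 1.293
vertex -2.923 -0.311 0.737
endloop
endfacet
facet normal 0.405 0.192 -0.894
outer loop
vertex -3.156 0.32 0.767
vertex -2.923 -0.311 0.737
vertex -3.533 -0.165 0.492
endloop
endfacet
facet normal -0.180 0.587 -0.789
outer loop
vertex -3.156 0.32 0.767
vertex -3.533 -0.165 0.492
vertex -3.816 0.292 0.897
endloop
endfacet
facet normal 0.480 0.524 0.703
outer loop
vertex -2.829 0.056 1.293
vertex -3.381 0.429 1.392
vertex -3.287 -0.135 1.748
endloop
endfacet
facet normal -0.566 0.774 0.283
outer loop
vertex -3.381 0.429 1.392
vertex -3.816 0.292 0.897
vertex -3.897 0.011 1.503
endloop
endfacet
facet normal -0.727 0.145 -0.671
outer loop
vertex -3.816 0.292 0.897
vertex -3.533 -0.165 0.492
vertex -3.991 -0.356 0.947
endloop
endfacet
facet normal 0.220 -0.494 -0.841
outer loop
vertex -3.533 -0.165 0.492
vertex -2.923 -0.311 0.737
vertex -3.439 -0.729 0.848
endloop
endfacet
facet normal 0.966 -0.260 0.008
outer loop
vertex -2.923 -0.311 0.737
vertex -2.829 0.056 1.293
vertex -3.004 -0.592 1.343
endloop
endfacet
facet normal -0.405 -0.192 0.894
outer loop
vertex -3.664 -0.62 1.473
vertex -3.287 -0.135 1.748
vertex -3.897 0.011 1.503
endloop
endfacet
facet normal -0.866 -0.337 0.369
outer loop
vertex -3.664 -0.62 1.473
vertex -3.897 0.011 1.503
vertex -3.991 -0.356 0.947
endloop
endfacet
facet normal -0.566 -0.822 -0.061
outer loop
vertex -3.664 -0.62 1.473
vertex -3.991 -0.356 0.947
vertex -3.439 -0.729 0.848
endloop
endfacet
facet normal 0.081 -0.977 0.199
outer loop
vertex -3.664 -0.62 1.473
vertex -3.439 -0.729 0.848
vertex -3.004 -0.592 1.343
endloop
endfacet
facet normal 0.180 -0.587 0.789
outer loop
vertex -3.664 -0.62 1.473
vertex -3.004 -0.592 1.343
vertex -3.287 -0.135 1.748
endloop
endfacet
facet normal -0.220 0.494 0.841
outer loop
vertex -3.897 0.011 1.503
vertex -3.287 -0.135 1.748
vertex -3.381 0.429 1.392
endloop
endfacet
facet normal -0.966 0.260 -0.008
outer loop
vertex -3.991 -0.356 0.947
vertex -3.897 0.011 1.503
vertex -3.816 0.292 0.897
endloop
endfacet
facet normal -0.480 -0.524 -0.703
outer loop
vertex -3.439 -0.729 0.848
vertex -3.991 -0.356 0.947
vertex -3.533 -0.165 0.492
endloop
endfacet
facet normal 0.566 -0.774 -0.283
outer loop
vertex -3.004 -0.592 1.343
vertex -3.439 -0.729 0.848
vertex -2.923 -0.311 0.737
endloop
endfacet
facet normal 0.727 -0.145 0.671
outer loop
vertex -3.287 -0.135 1.748
vertex -3.004 -0.592 1.343
vertex -2.829 0.056 1.293
endloop
endfacet

endsolid


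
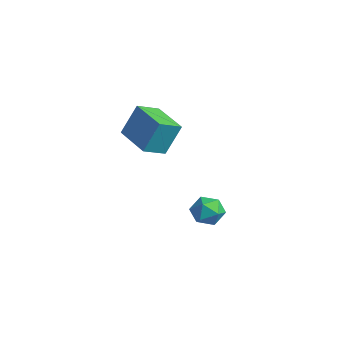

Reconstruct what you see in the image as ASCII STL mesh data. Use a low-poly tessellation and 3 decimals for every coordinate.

solid 
facet normal -0.995 0.016 0.099
outer loop
vertex -3.466 -2.895 3.383
vertex -3.504 -1.657 2.799
vertex -3.645 -3.69 1.711
endloop
endfacet
facet normal 0.028 -0.904 0.427
outer loop
vertex -1.536 -3.723 1.501
vertex -3.466 -2.895 3.383
vertex -3.645 -3.69 1.711
endloop
endfacet
facet normal -0.995 0.016 0.099
outer loop
vertex -3.645 -3.69 1.711
vertex -3.504 -1.657 2.799
vertex -3.683 -2.451 1.126
endloop
endfacet
facet normal -0.096 -0.427 -0.899
outer loop
vertex -3.683 -2.451 1.126
vertex -1.536 -3.723 1.501
vertex -3.645 -3.69 1.711
endloop
endfacet
facet normal 0.096 0.427 0.899
outer loop
vertex -3.466 -2.895 3.383
vertex -1.395 -1.69 2.589
vertex -3.504 -1.657 2.799
endloop
endfacet
facet normal 0.028 -0.904 0.426
outer loop
vertex -1.357 -2.929 3.174
vertex -3.466 -2.895 3.383
vertex -1.536 -3.723 1.501
endloop
endfacet
facet normal 0.096 0.427 0.899
outer loop
vertex -1.357 -2.929 3.174
vertex -1.395 -1.69 2.589
vertex -3.466 -2.895 3.383
endloop
endfacet
facet normal -0.028 0.904 -0.426
outer loop
vertex -3.504 -1.657 2.799
vertex -1.395 -1.69 2.589
vertex -3.683 -2.451 1.126
endloop
endfacet
facet normal -0.096 -0.427 -0.899
outer loop
vertex -1.574 -2.485 0.917
vertex -1.536 -3.723 1.501
vertex -3.683 -2.451 1.126
endloop
endfacet
facet normal -0.028 0.904 -0.427
outer loop
vertex -3.683 -2.451 1.126
vertex -1.395 -1.69 2.589
vertex -1.574 -2.485 0.917
endloop
endfacet
facet normal 0.995 -0.016 -0.099
outer loop
vertex -1.574 -2.485 0.917
vertex -1.357 -2.929 3.174
vertex -1.536 -3.723 1.501
endloop
endfacet
facet normal 0.995 -0.016 -0.099
outer loop
vertex -1.395 -1.69 2.589
vertex -1.357 -2.929 3.174
vertex -1.574 -2.485 0.917
endloop
endfacet
facet normal -0.417 0.577 0.702
outer loop
vertex -2.029 0.632 -3.775
vertex -2.132 -0.132 -3.208
vertex -1.333 0.392 -3.164
endloop
endfacet
facet normal 0.052 0.948 0.313
outer loop
vertex -2.029 0.632 -3.775
vertex -1.333 0.392 -3.164
vertex -1.115 0.673 -4.052
endloop
endfacet
facet normal -0.153 0.917 -0.370
outer loop
vertex -2.029 0.632 -3.775
vertex -1.115 0.673 -4.052
vertex -1.779 0.323 -4.645
endloop
endfacet
facet normal -0.750 0.526 -0.402
outer loop
vertex -2.029 0.632 -3.775
vertex -1.779 0.323 -4.645
vertex -2.408 -0.175 -4.123
endloop
endfacet
facet normal -0.912 0.316 0.260
outer loop
vertex -2.029 0.632 -3.775
vertex -2.408 -0.175 -4.123
vertex -2.132 -0.132 -3.208
endloop
endfacet
facet normal 0.687 0.627 0.367
outer loop
vertex -1.115 0.673 -4.052
vertex -1.333 0.392 -3.164
vertex -0.652 -0.065 -3.657
endloop
endfacet
facet normal -0.072 0.026 0.997
outer loop
vertex -1.333 0.392 -3.164
vertex -2.132 -0.132 -3.208
vertex -1.281 -0.563 -3.135
endloop
endfacet
facet normal -0.873 -0.397 0.282
outer loop
vertex -2.132 -0.132 -3.208
vertex -2.408 -0.175 -4.123
vertex -1.945 -0.913 -3.728
endloop
endfacet
facet normal -0.610 -0.057 -0.790
outer loop
vertex -2.408 -0.175 -4.123
vertex -1.779 0.323 -4.645
vertex -1.727 -0.632 -4.616
endloop
endfacet
facet normal 0.355 0.576 -0.737
outer loop
vertex -1.779 0.323 -4.645
vertex -1.115 0.673 -4.052
vertex -0.928 -0.108 -4.572
endloop
endfacet
facet normal 0.750 -0.526 0.402
outer loop
vertex -1.031 -0.872 -4.005
vertex -0.652 -0.065 -3.657
vertex -1.281 -0.563 -3.135
endloop
endfacet
facet normal 0.153 -0.917 0.370
outer loop
vertex -1.031 -0.872 -4.005
vertex -1.281 -0.563 -3.135
vertex -1.945 -0.913 -3.728
endloop
endfacet
facet normal -0.052 -0.948 -0.313
outer loop
vertex -1.031 -0.872 -4.005
vertex -1.945 -0.913 -3.728
vertex -1.727 -0.632 -4.616
endloop
endfacet
facet normal 0.417 -0.577 -0.702
outer loop
vertex -1.031 -0.872 -4.005
vertex -1.727 -0.632 -4.616
vertex -0.928 -0.108 -4.572
endloop
endfacet
facet normal 0.912 -0.316 -0.260
outer loop
vertex -1.031 -0.872 -4.005
vertex -0.928 -0.108 -4.572
vertex -0.652 -0.065 -3.657
endloop
endfacet
facet normal 0.610 0.057 0.790
outer loop
vertex -1.281 -0.563 -3.135
vertex -0.652 -0.065 -3.657
vertex -1.333 0.392 -3.164
endloop
endfacet
facet normal -0.355 -0.576 0.737
outer loop
vertex -1.945 -0.913 -3.728
vertex -1.281 -0.563 -3.135
vertex -2.132 -0.132 -3.208
endloop
endfacet
facet normal -0.687 -0.627 -0.367
outer loop
vertex -1.727 -0.632 -4.616
vertex -1.945 -0.913 -3.728
vertex -2.408 -0.175 -4.123
endloop
endfacet
facet normal 0.072 -0.026 -0.997
outer loop
vertex -0.928 -0.108 -4.572
vertex -1.727 -0.632 -4.616
vertex -1.779 0.323 -4.645
endloop
endfacet
facet normal 0.873 0.397 -0.282
outer loop
vertex -0.652 -0.065 -3.657
vertex -0.928 -0.108 -4.572
vertex -1.115 0.673 -4.052
endloop
endfacet

endsolid


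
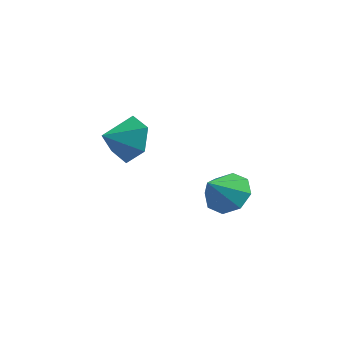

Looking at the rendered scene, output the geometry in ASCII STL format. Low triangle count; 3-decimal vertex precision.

solid 
facet normal 0.256 0.880 -0.399
outer loop
vertex 2.802 -0.061 3.792
vertex 2.185 -0.168 3.16
vertex 1.975 0.239 3.923
endloop
endfacet
facet normal 0.062 -0.252 0.966
outer loop
vertex 2.802 -0.061 3.792
vertex 1.975 0.239 3.923
vertex 1.915 -1.092 3.58
endloop
endfacet
facet normal 0.256 0.880 -0.399
outer loop
vertex 1.975 0.239 3.923
vertex 2.185 -0.168 3.16
vertex 1.357 0.133 3.292
endloop
endfacet
facet normal -0.694 -0.150 0.705
outer loop
vertex 1.975 0.239 3.923
vertex 1.357 0.133 3.292
vertex 1.915 -1.092 3.58
endloop
endfacet
facet normal 0.256 0.880 -0.400
outer loop
vertex 1.357 0.133 3.292
vertex 2.185 -0.168 3.16
vertex 1.567 -0.275 2.529
endloop
endfacet
facet normal -0.907 -0.419 -0.026
outer loop
vertex 1.357 0.133 3.292
vertex 1.567 -0.275 2.529
vertex 1.915 -1.092 3.58
endloop
endfacet
facet normal 0.256 0.880 -0.400
outer loop
vertex 1.567 -0.275 2.529
vertex 2.185 -0.168 3.16
vertex 2.394 -0.575 2.397
endloop
endfacet
facet normal -0.365 -0.790 -0.493
outer loop
vertex 1.567 -0.275 2.529
vertex 2.394 -0.575 2.397
vertex 1.915 -1.092 3.58
endloop
endfacet
facet normal 0.256 0.880 -0.399
outer loop
vertex 2.394 -0.575 2.397
vertex 2.185 -0.168 3.16
vertex 3.012 -0.468 3.029
endloop
endfacet
facet normal 0.391 -0.891 -0.231
outer loop
vertex 2.394 -0.575 2.397
vertex 3.012 -0.468 3.029
vertex 1.915 -1.092 3.58
endloop
endfacet
facet normal 0.256 0.880 -0.399
outer loop
vertex 3.012 -0.468 3.029
vertex 2.185 -0.168 3.16
vertex 2.802 -0.061 3.792
endloop
endfacet
facet normal 0.604 -0.622 0.498
outer loop
vertex 3.012 -0.468 3.029
vertex 2.802 -0.061 3.792
vertex 1.915 -1.092 3.58
endloop
endfacet
facet normal 0.067 0.745 -0.664
outer loop
vertex 3.851 3.082 -0.562
vertex 3.112 3.396 -0.284
vertex 3.928 3.508 -0.076
endloop
endfacet
facet normal 0.803 -0.505 0.316
outer loop
vertex 3.851 3.082 -0.562
vertex 3.928 3.508 -0.076
vertex 3.028 2.464 0.544
endloop
endfacet
facet normal 0.067 0.745 -0.663
outer loop
vertex 3.928 3.508 -0.076
vertex 3.112 3.396 -0.284
vertex 3.527 3.868 0.288
endloop
endfacet
facet normal 0.628 -0.082 0.774
outer loop
vertex 3.928 3.508 -0.076
vertex 3.527 3.868 0.288
vertex 3.028 2.464 0.544
endloop
endfacet
facet normal 0.066 0.746 -0.663
outer loop
vertex 3.527 3.868 0.288
vertex 3.112 3.396 -0.284
vertex 2.882 3.951 0.317
endloop
endfacet
facet normal 0.064 0.157 0.986
outer loop
vertex 3.527 3.868 0.288
vertex 2.882 3.951 0.317
vertex 3.028 2.464 0.544
endloop
endfacet
facet normal 0.067 0.746 -0.663
outer loop
vertex 2.882 3.951 0.317
vertex 3.112 3.396 -0.284
vertex 2.372 3.709 -0.007
endloop
endfacet
facet normal -0.559 0.071 0.826
outer loop
vertex 2.882 3.951 0.317
vertex 2.372 3.709 -0.007
vertex 3.028 2.464 0.544
endloop
endfacet
facet normal 0.067 0.746 -0.663
outer loop
vertex 2.372 3.709 -0.007
vertex 3.112 3.396 -0.284
vertex 2.295 3.284 -0.493
endloop
endfacet
facet normal -0.874 -0.288 0.390
outer loop
vertex 2.372 3.709 -0.007
vertex 2.295 3.284 -0.493
vertex 3.028 2.464 0.544
endloop
endfacet
facet normal 0.067 0.746 -0.663
outer loop
vertex 2.295 3.284 -0.493
vertex 3.112 3.396 -0.284
vertex 2.697 2.924 -0.857
endloop
endfacet
facet normal -0.699 -0.712 -0.068
outer loop
vertex 2.295 3.284 -0.493
vertex 2.697 2.924 -0.857
vertex 3.028 2.464 0.544
endloop
endfacet
facet normal 0.066 0.746 -0.663
outer loop
vertex 2.697 2.924 -0.857
vertex 3.112 3.396 -0.284
vertex 3.341 2.841 -0.886
endloop
endfacet
facet normal -0.135 -0.950 -0.280
outer loop
vertex 2.697 2.924 -0.857
vertex 3.341 2.841 -0.886
vertex 3.028 2.464 0.544
endloop
endfacet
facet normal 0.068 0.746 -0.662
outer loop
vertex 3.341 2.841 -0.886
vertex 3.112 3.396 -0.284
vertex 3.851 3.082 -0.562
endloop
endfacet
facet normal 0.486 -0.865 -0.122
outer loop
vertex 3.341 2.841 -0.886
vertex 3.851 3.082 -0.562
vertex 3.028 2.464 0.544
endloop
endfacet

endsolid


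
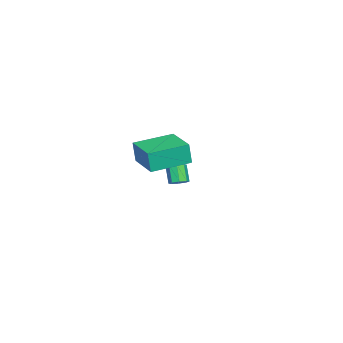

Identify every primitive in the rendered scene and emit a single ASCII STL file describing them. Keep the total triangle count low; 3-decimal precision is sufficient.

solid 
facet normal 0.509 0.265 -0.819
outer loop
vertex -3.09 2.391 -3.643
vertex -3.497 2.261 -3.938
vertex -3.34 2.695 -3.7
endloop
endfacet
facet normal 0.589 0.588 0.555
outer loop
vertex -3.09 2.391 -3.643
vertex -3.34 2.695 -3.7
vertex -3.635 2.109 -2.766
endloop
endfacet
facet normal 0.589 0.588 0.555
outer loop
vertex -3.635 2.109 -2.766
vertex -3.34 2.695 -3.7
vertex -3.885 2.414 -2.824
endloop
endfacet
facet normal -0.510 -0.263 0.819
outer loop
vertex -3.635 2.109 -2.766
vertex -3.885 2.414 -2.824
vertex -4.043 1.979 -3.062
endloop
endfacet
facet normal 0.510 0.264 -0.818
outer loop
vertex -3.34 2.695 -3.7
vertex -3.497 2.261 -3.938
vertex -3.682 2.745 -3.897
endloop
endfacet
facet normal -0.027 0.957 0.290
outer loop
vertex -3.34 2.695 -3.7
vertex -3.682 2.745 -3.897
vertex -3.885 2.414 -2.824
endloop
endfacet
facet normal -0.027 0.957 0.290
outer loop
vertex -3.885 2.414 -2.824
vertex -3.682 2.745 -3.897
vertex -4.227 2.464 -3.021
endloop
endfacet
facet normal -0.510 -0.263 0.819
outer loop
vertex -3.885 2.414 -2.824
vertex -4.227 2.464 -3.021
vertex -4.043 1.979 -3.062
endloop
endfacet
facet normal 0.509 0.264 -0.819
outer loop
vertex -3.682 2.745 -3.897
vertex -3.497 2.261 -3.938
vertex -3.916 2.511 -4.118
endloop
endfacet
facet normal -0.628 0.765 -0.145
outer loop
vertex -3.682 2.745 -3.897
vertex -3.916 2.511 -4.118
vertex -4.227 2.464 -3.021
endloop
endfacet
facet normal -0.628 0.765 -0.145
outer loop
vertex -4.227 2.464 -3.021
vertex -3.916 2.511 -4.118
vertex -4.461 2.23 -3.242
endloop
endfacet
facet normal -0.510 -0.263 0.819
outer loop
vertex -4.227 2.464 -3.021
vertex -4.461 2.23 -3.242
vertex -4.043 1.979 -3.062
endloop
endfacet
facet normal 0.510 0.265 -0.819
outer loop
vertex -3.916 2.511 -4.118
vertex -3.497 2.261 -3.938
vertex -3.905 2.131 -4.234
endloop
endfacet
facet normal -0.860 0.126 -0.495
outer loop
vertex -3.916 2.511 -4.118
vertex -3.905 2.131 -4.234
vertex -4.461 2.23 -3.242
endloop
endfacet
facet normal -0.860 0.124 -0.495
outer loop
vertex -4.461 2.23 -3.242
vertex -3.905 2.131 -4.234
vertex -4.45 1.849 -3.357
endloop
endfacet
facet normal -0.510 -0.262 0.819
outer loop
vertex -4.461 2.23 -3.242
vertex -4.45 1.849 -3.357
vertex -4.043 1.979 -3.062
endloop
endfacet
facet normal 0.510 0.263 -0.819
outer loop
vertex -3.905 2.131 -4.234
vertex -3.497 2.261 -3.938
vertex -3.655 1.826 -4.176
endloop
endfacet
facet normal -0.589 -0.588 -0.555
outer loop
vertex -3.905 2.131 -4.234
vertex -3.655 1.826 -4.176
vertex -4.45 1.849 -3.357
endloop
endfacet
facet normal -0.589 -0.588 -0.555
outer loop
vertex -4.45 1.849 -3.357
vertex -3.655 1.826 -4.176
vertex -4.2 1.545 -3.3
endloop
endfacet
facet normal -0.509 -0.265 0.819
outer loop
vertex -4.45 1.849 -3.357
vertex -4.2 1.545 -3.3
vertex -4.043 1.979 -3.062
endloop
endfacet
facet normal 0.510 0.263 -0.819
outer loop
vertex -3.655 1.826 -4.176
vertex -3.497 2.261 -3.938
vertex -3.313 1.776 -3.979
endloop
endfacet
facet normal 0.027 -0.957 -0.290
outer loop
vertex -3.655 1.826 -4.176
vertex -3.313 1.776 -3.979
vertex -4.2 1.545 -3.3
endloop
endfacet
facet normal 0.027 -0.957 -0.290
outer loop
vertex -4.2 1.545 -3.3
vertex -3.313 1.776 -3.979
vertex -3.858 1.495 -3.103
endloop
endfacet
facet normal -0.510 -0.264 0.818
outer loop
vertex -4.2 1.545 -3.3
vertex -3.858 1.495 -3.103
vertex -4.043 1.979 -3.062
endloop
endfacet
facet normal 0.510 0.263 -0.819
outer loop
vertex -3.313 1.776 -3.979
vertex -3.497 2.261 -3.938
vertex -3.079 2.01 -3.758
endloop
endfacet
facet normal 0.628 -0.765 0.145
outer loop
vertex -3.313 1.776 -3.979
vertex -3.079 2.01 -3.758
vertex -3.858 1.495 -3.103
endloop
endfacet
facet normal 0.628 -0.765 0.145
outer loop
vertex -3.858 1.495 -3.103
vertex -3.079 2.01 -3.758
vertex -3.624 1.729 -2.882
endloop
endfacet
facet normal -0.509 -0.264 0.819
outer loop
vertex -3.858 1.495 -3.103
vertex -3.624 1.729 -2.882
vertex -4.043 1.979 -3.062
endloop
endfacet
facet normal 0.510 0.262 -0.819
outer loop
vertex -3.079 2.01 -3.758
vertex -3.497 2.261 -3.938
vertex -3.09 2.391 -3.643
endloop
endfacet
facet normal 0.860 -0.125 0.495
outer loop
vertex -3.079 2.01 -3.758
vertex -3.09 2.391 -3.643
vertex -3.624 1.729 -2.882
endloop
endfacet
facet normal 0.860 -0.126 0.494
outer loop
vertex -3.624 1.729 -2.882
vertex -3.09 2.391 -3.643
vertex -3.635 2.109 -2.766
endloop
endfacet
facet normal -0.510 -0.265 0.819
outer loop
vertex -3.624 1.729 -2.882
vertex -3.635 2.109 -2.766
vertex -4.043 1.979 -3.062
endloop
endfacet
facet normal -0.607 0.789 0.095
outer loop
vertex 0.779 3.042 1.555
vertex 2.233 4.146 1.679
vertex 0.775 3.176 0.413
endloop
endfacet
facet normal -0.795 -0.603 -0.068
outer loop
vertex 2.007 1.574 0.221
vertex 0.779 3.042 1.555
vertex 0.775 3.176 0.413
endloop
endfacet
facet normal -0.607 0.789 0.095
outer loop
vertex 0.775 3.176 0.413
vertex 2.233 4.146 1.679
vertex 2.229 4.28 0.537
endloop
endfacet
facet normal -0.004 0.116 -0.993
outer loop
vertex 2.229 4.28 0.537
vertex 2.007 1.574 0.221
vertex 0.775 3.176 0.413
endloop
endfacet
facet normal 0.004 -0.116 0.993
outer loop
vertex 0.779 3.042 1.555
vertex 3.465 2.544 1.487
vertex 2.233 4.146 1.679
endloop
endfacet
facet normal -0.795 -0.603 -0.068
outer loop
vertex 2.011 1.44 1.363
vertex 0.779 3.042 1.555
vertex 2.007 1.574 0.221
endloop
endfacet
facet normal 0.004 -0.116 0.993
outer loop
vertex 2.011 1.44 1.363
vertex 3.465 2.544 1.487
vertex 0.779 3.042 1.555
endloop
endfacet
facet normal 0.795 0.603 0.068
outer loop
vertex 2.233 4.146 1.679
vertex 3.465 2.544 1.487
vertex 2.229 4.28 0.537
endloop
endfacet
facet normal -0.004 0.116 -0.993
outer loop
vertex 3.461 2.678 0.345
vertex 2.007 1.574 0.221
vertex 2.229 4.28 0.537
endloop
endfacet
facet normal 0.795 0.603 0.068
outer loop
vertex 2.229 4.28 0.537
vertex 3.465 2.544 1.487
vertex 3.461 2.678 0.345
endloop
endfacet
facet normal 0.607 -0.789 -0.095
outer loop
vertex 3.461 2.678 0.345
vertex 2.011 1.44 1.363
vertex 2.007 1.574 0.221
endloop
endfacet
facet normal 0.607 -0.789 -0.095
outer loop
vertex 3.465 2.544 1.487
vertex 2.011 1.44 1.363
vertex 3.461 2.678 0.345
endloop
endfacet

endsolid


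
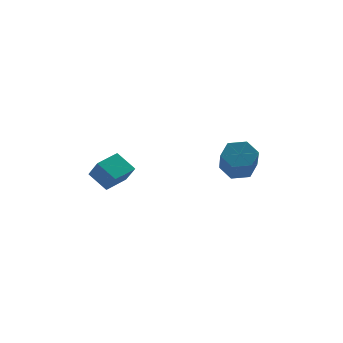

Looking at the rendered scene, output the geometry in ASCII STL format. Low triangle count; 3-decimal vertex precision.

solid 
facet normal -0.354 0.561 -0.748
outer loop
vertex -2.014 -1.574 1.859
vertex -1.285 -0.776 2.112
vertex -1.301 -2.013 1.192
endloop
endfacet
facet normal -0.656 -0.719 -0.228
outer loop
vertex -0.915 -2.624 2.008
vertex -2.014 -1.574 1.859
vertex -1.301 -2.013 1.192
endloop
endfacet
facet normal -0.354 0.561 -0.748
outer loop
vertex -1.301 -2.013 1.192
vertex -1.285 -0.776 2.112
vertex -0.572 -1.215 1.445
endloop
endfacet
facet normal 0.666 -0.411 -0.623
outer loop
vertex -0.572 -1.215 1.445
vertex -0.915 -2.624 2.008
vertex -1.301 -2.013 1.192
endloop
endfacet
facet normal -0.666 0.411 0.623
outer loop
vertex -2.014 -1.574 1.859
vertex -0.899 -1.387 2.928
vertex -1.285 -0.776 2.112
endloop
endfacet
facet normal -0.656 -0.719 -0.228
outer loop
vertex -1.628 -2.185 2.675
vertex -2.014 -1.574 1.859
vertex -0.915 -2.624 2.008
endloop
endfacet
facet normal -0.666 0.411 0.623
outer loop
vertex -1.628 -2.185 2.675
vertex -0.899 -1.387 2.928
vertex -2.014 -1.574 1.859
endloop
endfacet
facet normal 0.656 0.719 0.228
outer loop
vertex -1.285 -0.776 2.112
vertex -0.899 -1.387 2.928
vertex -0.572 -1.215 1.445
endloop
endfacet
facet normal 0.666 -0.411 -0.623
outer loop
vertex -0.186 -1.826 2.261
vertex -0.915 -2.624 2.008
vertex -0.572 -1.215 1.445
endloop
endfacet
facet normal 0.656 0.719 0.228
outer loop
vertex -0.572 -1.215 1.445
vertex -0.899 -1.387 2.928
vertex -0.186 -1.826 2.261
endloop
endfacet
facet normal 0.354 -0.561 0.748
outer loop
vertex -0.186 -1.826 2.261
vertex -1.628 -2.185 2.675
vertex -0.915 -2.624 2.008
endloop
endfacet
facet normal 0.354 -0.561 0.748
outer loop
vertex -0.899 -1.387 2.928
vertex -1.628 -2.185 2.675
vertex -0.186 -1.826 2.261
endloop
endfacet
facet normal -0.016 0.716 -0.698
outer loop
vertex 4.212 3.822 1.008
vertex 3.907 3.302 0.482
vertex 3.419 3.739 0.941
endloop
endfacet
facet normal -0.132 0.690 0.711
outer loop
vertex 4.212 3.822 1.008
vertex 3.419 3.739 0.941
vertex 4.238 2.698 2.104
endloop
endfacet
facet normal -0.131 0.691 0.711
outer loop
vertex 4.238 2.698 2.104
vertex 3.419 3.739 0.941
vertex 3.445 2.615 2.038
endloop
endfacet
facet normal 0.017 -0.716 0.698
outer loop
vertex 4.238 2.698 2.104
vertex 3.445 2.615 2.038
vertex 3.933 2.178 1.578
endloop
endfacet
facet normal -0.017 0.715 -0.699
outer loop
vertex 3.419 3.739 0.941
vertex 3.907 3.302 0.482
vertex 3.114 3.219 0.416
endloop
endfacet
facet normal -0.924 0.256 0.284
outer loop
vertex 3.419 3.739 0.941
vertex 3.114 3.219 0.416
vertex 3.445 2.615 2.038
endloop
endfacet
facet normal -0.924 0.255 0.284
outer loop
vertex 3.445 2.615 2.038
vertex 3.114 3.219 0.416
vertex 3.14 2.095 1.512
endloop
endfacet
facet normal 0.017 -0.716 0.698
outer loop
vertex 3.445 2.615 2.038
vertex 3.14 2.095 1.512
vertex 3.933 2.178 1.578
endloop
endfacet
facet normal -0.017 0.716 -0.698
outer loop
vertex 3.114 3.219 0.416
vertex 3.907 3.302 0.482
vertex 3.602 2.782 -0.044
endloop
endfacet
facet normal -0.792 -0.435 -0.427
outer loop
vertex 3.114 3.219 0.416
vertex 3.602 2.782 -0.044
vertex 3.14 2.095 1.512
endloop
endfacet
facet normal -0.792 -0.435 -0.427
outer loop
vertex 3.14 2.095 1.512
vertex 3.602 2.782 -0.044
vertex 3.628 1.658 1.052
endloop
endfacet
facet normal 0.017 -0.716 0.698
outer loop
vertex 3.14 2.095 1.512
vertex 3.628 1.658 1.052
vertex 3.933 2.178 1.578
endloop
endfacet
facet normal -0.017 0.716 -0.698
outer loop
vertex 3.602 2.782 -0.044
vertex 3.907 3.302 0.482
vertex 4.395 2.865 0.022
endloop
endfacet
facet normal 0.131 -0.691 -0.711
outer loop
vertex 3.602 2.782 -0.044
vertex 4.395 2.865 0.022
vertex 3.628 1.658 1.052
endloop
endfacet
facet normal 0.132 -0.691 -0.711
outer loop
vertex 3.628 1.658 1.052
vertex 4.395 2.865 0.022
vertex 4.421 1.741 1.119
endloop
endfacet
facet normal 0.016 -0.716 0.698
outer loop
vertex 3.628 1.658 1.052
vertex 4.421 1.741 1.119
vertex 3.933 2.178 1.578
endloop
endfacet
facet normal -0.017 0.716 -0.698
outer loop
vertex 4.395 2.865 0.022
vertex 3.907 3.302 0.482
vertex 4.7 3.385 0.548
endloop
endfacet
facet normal 0.924 -0.255 -0.284
outer loop
vertex 4.395 2.865 0.022
vertex 4.7 3.385 0.548
vertex 4.421 1.741 1.119
endloop
endfacet
facet normal 0.924 -0.255 -0.284
outer loop
vertex 4.421 1.741 1.119
vertex 4.7 3.385 0.548
vertex 4.726 2.261 1.644
endloop
endfacet
facet normal 0.017 -0.715 0.699
outer loop
vertex 4.421 1.741 1.119
vertex 4.726 2.261 1.644
vertex 3.933 2.178 1.578
endloop
endfacet
facet normal -0.017 0.716 -0.698
outer loop
vertex 4.7 3.385 0.548
vertex 3.907 3.302 0.482
vertex 4.212 3.822 1.008
endloop
endfacet
facet normal 0.792 0.435 0.427
outer loop
vertex 4.7 3.385 0.548
vertex 4.212 3.822 1.008
vertex 4.726 2.261 1.644
endloop
endfacet
facet normal 0.792 0.435 0.427
outer loop
vertex 4.726 2.261 1.644
vertex 4.212 3.822 1.008
vertex 4.238 2.698 2.104
endloop
endfacet
facet normal 0.017 -0.716 0.698
outer loop
vertex 4.726 2.261 1.644
vertex 4.238 2.698 2.104
vertex 3.933 2.178 1.578
endloop
endfacet

endsolid


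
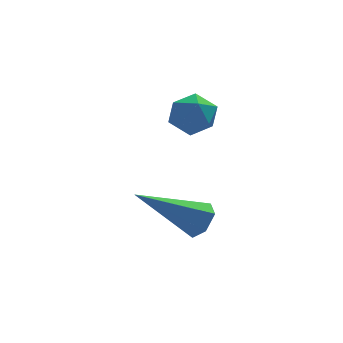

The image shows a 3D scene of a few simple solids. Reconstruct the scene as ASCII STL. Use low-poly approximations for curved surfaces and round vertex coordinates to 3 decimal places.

solid 
facet normal -0.876 0.458 0.148
outer loop
vertex -2.614 0.702 -0.845
vertex -2.501 0.714 -0.214
vertex -2.309 1.201 -0.584
endloop
endfacet
facet normal -0.606 0.627 -0.489
outer loop
vertex -2.614 0.702 -0.845
vertex -2.309 1.201 -0.584
vertex -2.108 0.959 -1.143
endloop
endfacet
facet normal -0.516 0.023 -0.856
outer loop
vertex -2.614 0.702 -0.845
vertex -2.108 0.959 -1.143
vertex -2.176 0.322 -1.119
endloop
endfacet
facet normal -0.729 -0.519 -0.446
outer loop
vertex -2.614 0.702 -0.845
vertex -2.176 0.322 -1.119
vertex -2.419 0.17 -0.545
endloop
endfacet
facet normal -0.952 -0.250 0.175
outer loop
vertex -2.614 0.702 -0.845
vertex -2.419 0.17 -0.545
vertex -2.501 0.714 -0.214
endloop
endfacet
facet normal 0.036 0.922 -0.386
outer loop
vertex -2.108 0.959 -1.143
vertex -2.309 1.201 -0.584
vertex -1.681 1.13 -0.695
endloop
endfacet
facet normal -0.401 0.649 0.646
outer loop
vertex -2.309 1.201 -0.584
vertex -2.501 0.714 -0.214
vertex -1.924 0.978 -0.121
endloop
endfacet
facet normal -0.524 -0.499 0.690
outer loop
vertex -2.501 0.714 -0.214
vertex -2.419 0.17 -0.545
vertex -1.992 0.341 -0.097
endloop
endfacet
facet normal -0.162 -0.935 -0.316
outer loop
vertex -2.419 0.17 -0.545
vertex -2.176 0.322 -1.119
vertex -1.791 0.099 -0.656
endloop
endfacet
facet normal 0.184 -0.057 -0.981
outer loop
vertex -2.176 0.322 -1.119
vertex -2.108 0.959 -1.143
vertex -1.599 0.586 -1.026
endloop
endfacet
facet normal 0.729 0.519 0.446
outer loop
vertex -1.486 0.598 -0.395
vertex -1.681 1.13 -0.695
vertex -1.924 0.978 -0.121
endloop
endfacet
facet normal 0.516 -0.023 0.856
outer loop
vertex -1.486 0.598 -0.395
vertex -1.924 0.978 -0.121
vertex -1.992 0.341 -0.097
endloop
endfacet
facet normal 0.606 -0.627 0.489
outer loop
vertex -1.486 0.598 -0.395
vertex -1.992 0.341 -0.097
vertex -1.791 0.099 -0.656
endloop
endfacet
facet normal 0.876 -0.458 -0.148
outer loop
vertex -1.486 0.598 -0.395
vertex -1.791 0.099 -0.656
vertex -1.599 0.586 -1.026
endloop
endfacet
facet normal 0.952 0.250 -0.175
outer loop
vertex -1.486 0.598 -0.395
vertex -1.599 0.586 -1.026
vertex -1.681 1.13 -0.695
endloop
endfacet
facet normal 0.162 0.935 0.316
outer loop
vertex -1.924 0.978 -0.121
vertex -1.681 1.13 -0.695
vertex -2.309 1.201 -0.584
endloop
endfacet
facet normal -0.184 0.057 0.981
outer loop
vertex -1.992 0.341 -0.097
vertex -1.924 0.978 -0.121
vertex -2.501 0.714 -0.214
endloop
endfacet
facet normal -0.036 -0.922 0.386
outer loop
vertex -1.791 0.099 -0.656
vertex -1.992 0.341 -0.097
vertex -2.419 0.17 -0.545
endloop
endfacet
facet normal 0.401 -0.649 -0.646
outer loop
vertex -1.599 0.586 -1.026
vertex -1.791 0.099 -0.656
vertex -2.176 0.322 -1.119
endloop
endfacet
facet normal 0.524 0.499 -0.690
outer loop
vertex -1.681 1.13 -0.695
vertex -1.599 0.586 -1.026
vertex -2.108 0.959 -1.143
endloop
endfacet
facet normal 0.826 -0.015 -0.564
outer loop
vertex -1.802 -0.689 -3.184
vertex -2.054 -0.414 -3.56
vertex -1.789 -0.159 -3.179
endloop
endfacet
facet normal 0.352 -0.017 0.936
outer loop
vertex -1.802 -0.689 -3.184
vertex -1.789 -0.159 -3.179
vertex -3.606 -0.386 -2.5
endloop
endfacet
facet normal 0.826 -0.015 -0.564
outer loop
vertex -1.789 -0.159 -3.179
vertex -2.054 -0.414 -3.56
vertex -2.041 0.116 -3.555
endloop
endfacet
facet normal 0.099 0.834 0.543
outer loop
vertex -1.789 -0.159 -3.179
vertex -2.041 0.116 -3.555
vertex -3.606 -0.386 -2.5
endloop
endfacet
facet normal 0.826 -0.015 -0.563
outer loop
vertex -2.041 0.116 -3.555
vertex -2.054 -0.414 -3.56
vertex -2.306 -0.138 -3.937
endloop
endfacet
facet normal -0.448 0.856 -0.258
outer loop
vertex -2.041 0.116 -3.555
vertex -2.306 -0.138 -3.937
vertex -3.606 -0.386 -2.5
endloop
endfacet
facet normal 0.826 -0.015 -0.563
outer loop
vertex -2.306 -0.138 -3.937
vertex -2.054 -0.414 -3.56
vertex -2.319 -0.668 -3.942
endloop
endfacet
facet normal -0.743 0.025 -0.668
outer loop
vertex -2.306 -0.138 -3.937
vertex -2.319 -0.668 -3.942
vertex -3.606 -0.386 -2.5
endloop
endfacet
facet normal 0.826 -0.014 -0.564
outer loop
vertex -2.319 -0.668 -3.942
vertex -2.054 -0.414 -3.56
vertex -2.067 -0.943 -3.566
endloop
endfacet
facet normal -0.490 -0.827 -0.276
outer loop
vertex -2.319 -0.668 -3.942
vertex -2.067 -0.943 -3.566
vertex -3.606 -0.386 -2.5
endloop
endfacet
facet normal 0.826 -0.014 -0.564
outer loop
vertex -2.067 -0.943 -3.566
vertex -2.054 -0.414 -3.56
vertex -1.802 -0.689 -3.184
endloop
endfacet
facet normal 0.057 -0.849 0.525
outer loop
vertex -2.067 -0.943 -3.566
vertex -1.802 -0.689 -3.184
vertex -3.606 -0.386 -2.5
endloop
endfacet

endsolid


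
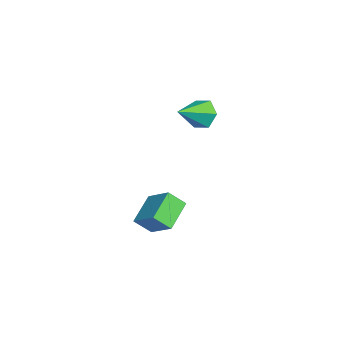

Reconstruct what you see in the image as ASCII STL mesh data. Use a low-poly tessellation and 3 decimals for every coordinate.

solid 
facet normal -0.574 0.696 -0.430
outer loop
vertex -2.714 -0.989 -1.035
vertex -3.543 -1.303 -0.437
vertex -2.884 -0.539 -0.08
endloop
endfacet
facet normal 0.969 0.240 0.060
outer loop
vertex -2.714 -0.989 -1.035
vertex -2.884 -0.539 -0.08
vertex -2.377 -2.717 0.437
endloop
endfacet
facet normal -0.574 0.696 -0.430
outer loop
vertex -2.884 -0.539 -0.08
vertex -3.543 -1.303 -0.437
vertex -3.713 -0.853 0.519
endloop
endfacet
facet normal 0.478 0.307 0.823
outer loop
vertex -2.884 -0.539 -0.08
vertex -3.713 -0.853 0.519
vertex -2.377 -2.717 0.437
endloop
endfacet
facet normal -0.574 0.696 -0.430
outer loop
vertex -3.713 -0.853 0.519
vertex -3.543 -1.303 -0.437
vertex -4.372 -1.617 0.162
endloop
endfacet
facet normal -0.252 -0.222 0.942
outer loop
vertex -3.713 -0.853 0.519
vertex -4.372 -1.617 0.162
vertex -2.377 -2.717 0.437
endloop
endfacet
facet normal -0.574 0.696 -0.430
outer loop
vertex -4.372 -1.617 0.162
vertex -3.543 -1.303 -0.437
vertex -4.202 -2.067 -0.794
endloop
endfacet
facet normal -0.492 -0.818 0.298
outer loop
vertex -4.372 -1.617 0.162
vertex -4.202 -2.067 -0.794
vertex -2.377 -2.717 0.437
endloop
endfacet
facet normal -0.574 0.696 -0.430
outer loop
vertex -4.202 -2.067 -0.794
vertex -3.543 -1.303 -0.437
vertex -3.373 -1.753 -1.392
endloop
endfacet
facet normal -0.001 -0.885 -0.466
outer loop
vertex -4.202 -2.067 -0.794
vertex -3.373 -1.753 -1.392
vertex -2.377 -2.717 0.437
endloop
endfacet
facet normal -0.574 0.696 -0.430
outer loop
vertex -3.373 -1.753 -1.392
vertex -3.543 -1.303 -0.437
vertex -2.714 -0.989 -1.035
endloop
endfacet
facet normal 0.729 -0.356 -0.585
outer loop
vertex -3.373 -1.753 -1.392
vertex -2.714 -0.989 -1.035
vertex -2.377 -2.717 0.437
endloop
endfacet
facet normal -0.629 -0.542 -0.557
outer loop
vertex 1.91 -4.39 -3.543
vertex 1.885 -3.459 -4.421
vertex 3.426 -5.21 -4.456
endloop
endfacet
facet normal 0.020 -0.727 0.686
outer loop
vertex 4.595 -4.201 -3.419
vertex 1.91 -4.39 -3.543
vertex 3.426 -5.21 -4.456
endloop
endfacet
facet normal -0.629 -0.542 -0.557
outer loop
vertex 3.426 -5.21 -4.456
vertex 1.885 -3.459 -4.421
vertex 3.401 -4.279 -5.334
endloop
endfacet
facet normal 0.778 -0.420 -0.468
outer loop
vertex 3.401 -4.279 -5.334
vertex 4.595 -4.201 -3.419
vertex 3.426 -5.21 -4.456
endloop
endfacet
facet normal -0.778 0.420 0.468
outer loop
vertex 1.91 -4.39 -3.543
vertex 3.054 -2.45 -3.384
vertex 1.885 -3.459 -4.421
endloop
endfacet
facet normal 0.020 -0.727 0.686
outer loop
vertex 3.079 -3.381 -2.506
vertex 1.91 -4.39 -3.543
vertex 4.595 -4.201 -3.419
endloop
endfacet
facet normal -0.778 0.420 0.468
outer loop
vertex 3.079 -3.381 -2.506
vertex 3.054 -2.45 -3.384
vertex 1.91 -4.39 -3.543
endloop
endfacet
facet normal -0.020 0.727 -0.686
outer loop
vertex 1.885 -3.459 -4.421
vertex 3.054 -2.45 -3.384
vertex 3.401 -4.279 -5.334
endloop
endfacet
facet normal 0.778 -0.420 -0.468
outer loop
vertex 4.57 -3.27 -4.297
vertex 4.595 -4.201 -3.419
vertex 3.401 -4.279 -5.334
endloop
endfacet
facet normal -0.020 0.727 -0.686
outer loop
vertex 3.401 -4.279 -5.334
vertex 3.054 -2.45 -3.384
vertex 4.57 -3.27 -4.297
endloop
endfacet
facet normal 0.629 0.542 0.557
outer loop
vertex 4.57 -3.27 -4.297
vertex 3.079 -3.381 -2.506
vertex 4.595 -4.201 -3.419
endloop
endfacet
facet normal 0.629 0.542 0.557
outer loop
vertex 3.054 -2.45 -3.384
vertex 3.079 -3.381 -2.506
vertex 4.57 -3.27 -4.297
endloop
endfacet

endsolid
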